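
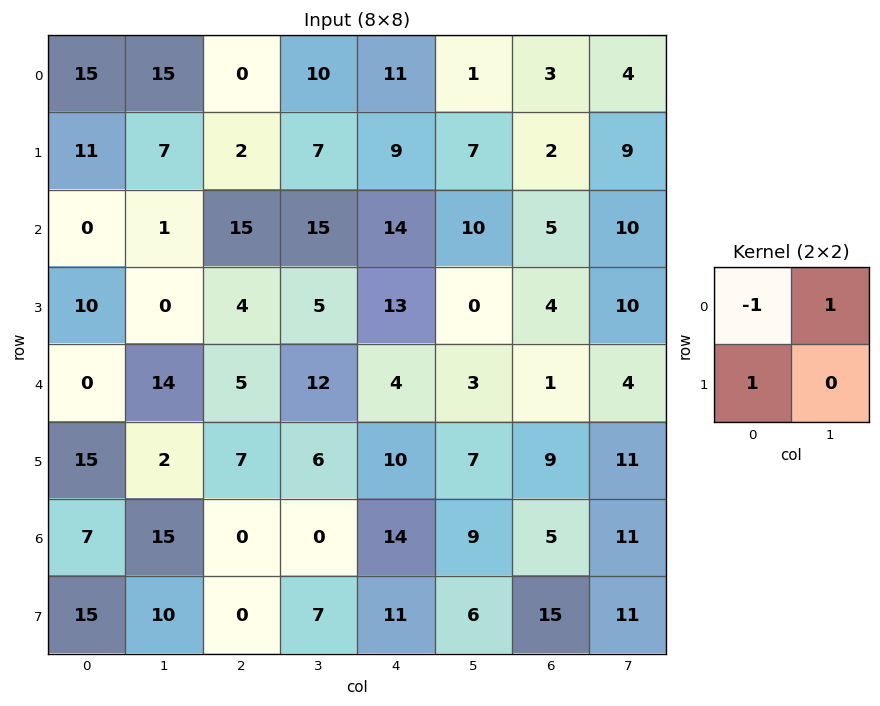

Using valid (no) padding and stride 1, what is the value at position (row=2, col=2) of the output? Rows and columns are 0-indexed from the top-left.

4

The receptive field on the input at this output position is [15 15 / 4 5]. Elementwise product with the kernel and sum: 15·-1 + 15·1 + 4·1.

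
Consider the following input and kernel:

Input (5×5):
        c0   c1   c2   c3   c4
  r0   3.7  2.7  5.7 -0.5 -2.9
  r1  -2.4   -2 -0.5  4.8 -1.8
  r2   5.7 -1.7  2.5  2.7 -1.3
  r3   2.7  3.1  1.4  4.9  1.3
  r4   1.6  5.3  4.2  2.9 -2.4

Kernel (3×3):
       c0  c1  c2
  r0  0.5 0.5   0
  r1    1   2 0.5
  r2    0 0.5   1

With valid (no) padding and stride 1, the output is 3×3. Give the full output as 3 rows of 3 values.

Output[0,0]: The receptive field on the input at this output position is [3.7 2.7 5.7 / -2.4 -2 -0.5 / 5.7 -1.7 2.5]. Elementwise product with the kernel and sum: 3.7·0.5 + 2.7·0.5 + -2.4·1 + -2·2 + -0.5·0.5 + -1.7·0.5 + 2.5·1.
Output[0,1]: The receptive field on the input at this output position is [2.7 5.7 -0.5 / -2 -0.5 4.8 / -1.7 2.5 2.7]. Elementwise product with the kernel and sum: 2.7·0.5 + 5.7·0.5 + -2·1 + -0.5·2 + 4.8·0.5 + 2.5·0.5 + 2.7·1.

-1.8 7.55 10.85
4.3 9 13.15
18.45 13.75 13.5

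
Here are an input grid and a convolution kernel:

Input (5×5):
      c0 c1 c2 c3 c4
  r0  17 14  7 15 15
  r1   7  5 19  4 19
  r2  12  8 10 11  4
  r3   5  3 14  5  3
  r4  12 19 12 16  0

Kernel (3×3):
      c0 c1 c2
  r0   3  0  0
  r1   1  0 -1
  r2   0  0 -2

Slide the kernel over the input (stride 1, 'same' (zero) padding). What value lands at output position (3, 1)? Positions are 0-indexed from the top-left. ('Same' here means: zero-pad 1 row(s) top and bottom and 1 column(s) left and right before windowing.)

The receptive field on the zero-padded input at this output position is [12 8 10 / 5 3 14 / 12 19 12]. Elementwise product with the kernel and sum: 12·3 + 5·1 + 14·-1 + 12·-2.

3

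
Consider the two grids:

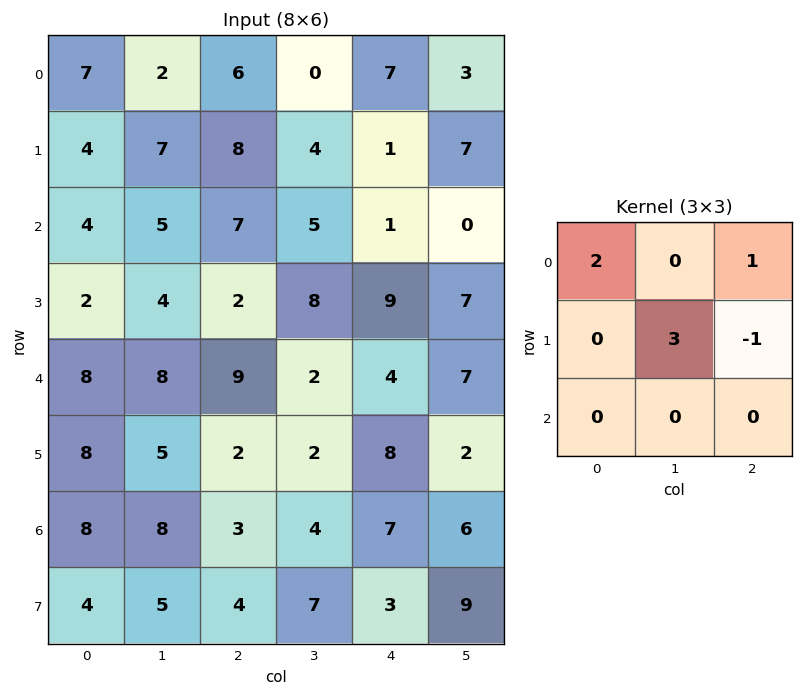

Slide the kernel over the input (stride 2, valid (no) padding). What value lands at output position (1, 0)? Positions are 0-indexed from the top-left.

25

The receptive field on the input at this output position is [4 5 7 / 2 4 2 / 8 8 9]. Elementwise product with the kernel and sum: 4·2 + 7·1 + 4·3 + 2·-1.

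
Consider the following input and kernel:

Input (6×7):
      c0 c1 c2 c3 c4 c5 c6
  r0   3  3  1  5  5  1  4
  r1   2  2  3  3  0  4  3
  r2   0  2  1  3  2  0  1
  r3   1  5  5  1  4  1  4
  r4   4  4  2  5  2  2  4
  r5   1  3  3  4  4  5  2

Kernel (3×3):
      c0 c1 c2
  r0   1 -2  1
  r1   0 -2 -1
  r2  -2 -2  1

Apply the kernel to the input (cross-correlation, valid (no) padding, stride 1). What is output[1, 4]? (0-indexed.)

-12

The receptive field on the input at this output position is [0 4 3 / 2 0 1 / 4 1 4]. Elementwise product with the kernel and sum: 0·1 + 4·-2 + 3·1 + 0·-2 + 1·-1 + 4·-2 + 1·-2 + 4·1.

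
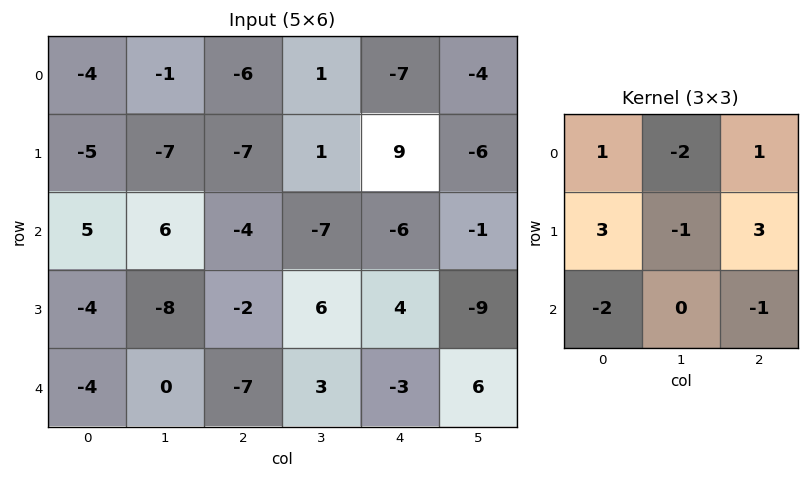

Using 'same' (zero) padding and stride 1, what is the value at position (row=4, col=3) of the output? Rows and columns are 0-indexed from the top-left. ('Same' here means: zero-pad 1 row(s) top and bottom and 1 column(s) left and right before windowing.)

-43

The receptive field on the zero-padded input at this output position is [-2 6 4 / -7 3 -3 / 0 0 0]. Elementwise product with the kernel and sum: -2·1 + 6·-2 + 4·1 + -7·3 + 3·-1 + -3·3 + 0·-2 + 0·-1.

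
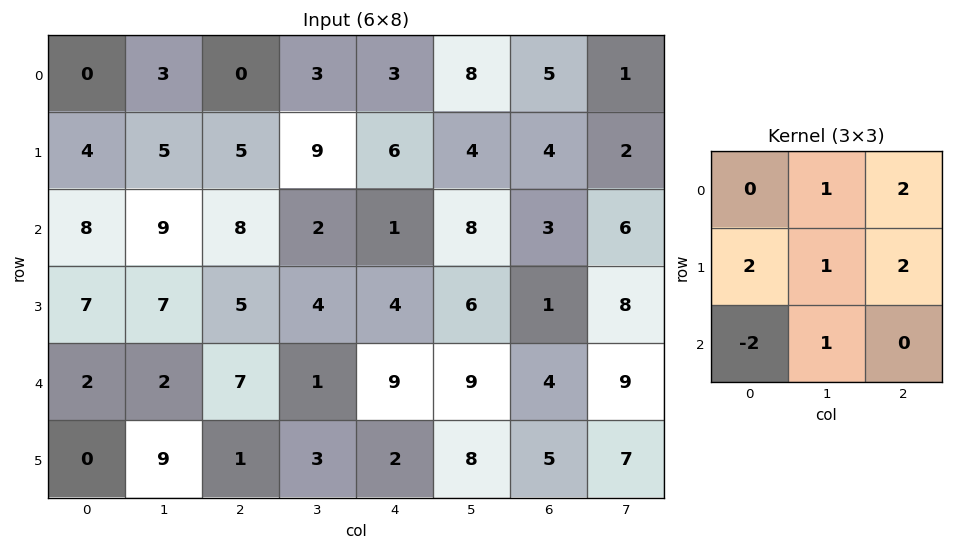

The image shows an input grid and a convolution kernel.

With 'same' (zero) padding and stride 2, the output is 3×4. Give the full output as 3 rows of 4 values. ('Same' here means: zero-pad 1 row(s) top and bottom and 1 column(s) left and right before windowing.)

10 7 13 19
47 44 31 28
27 9 41 46

Output[0,0]: The receptive field on the zero-padded input at this output position is [0 0 0 / 0 0 3 / 0 4 5]. Elementwise product with the kernel and sum: 0·1 + 0·2 + 0·2 + 0·1 + 3·2 + 0·-2 + 4·1.
Output[0,1]: The receptive field on the zero-padded input at this output position is [0 0 0 / 3 0 3 / 5 5 9]. Elementwise product with the kernel and sum: 0·1 + 0·2 + 3·2 + 0·1 + 3·2 + 5·-2 + 5·1.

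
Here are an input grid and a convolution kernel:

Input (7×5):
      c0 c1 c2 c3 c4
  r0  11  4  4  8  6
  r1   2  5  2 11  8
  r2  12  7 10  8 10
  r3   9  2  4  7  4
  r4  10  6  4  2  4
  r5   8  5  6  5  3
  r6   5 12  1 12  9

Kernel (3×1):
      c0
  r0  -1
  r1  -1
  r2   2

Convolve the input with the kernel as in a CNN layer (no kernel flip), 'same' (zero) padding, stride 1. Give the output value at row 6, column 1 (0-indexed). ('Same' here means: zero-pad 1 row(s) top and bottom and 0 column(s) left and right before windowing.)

-17

The receptive field on the zero-padded input at this output position is [5 / 12 / 0]. Elementwise product with the kernel and sum: 5·-1 + 12·-1 + 0·2.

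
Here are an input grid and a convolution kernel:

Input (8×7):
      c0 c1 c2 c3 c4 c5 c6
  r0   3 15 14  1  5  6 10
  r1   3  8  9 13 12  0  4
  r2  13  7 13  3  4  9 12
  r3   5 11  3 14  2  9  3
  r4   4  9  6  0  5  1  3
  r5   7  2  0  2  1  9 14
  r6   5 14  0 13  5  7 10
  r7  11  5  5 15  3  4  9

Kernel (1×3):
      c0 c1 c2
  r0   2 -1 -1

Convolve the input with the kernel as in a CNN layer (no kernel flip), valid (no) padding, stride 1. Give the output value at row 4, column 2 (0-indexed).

The receptive field on the input at this output position is [6 0 5]. Elementwise product with the kernel and sum: 6·2 + 0·-1 + 5·-1.

7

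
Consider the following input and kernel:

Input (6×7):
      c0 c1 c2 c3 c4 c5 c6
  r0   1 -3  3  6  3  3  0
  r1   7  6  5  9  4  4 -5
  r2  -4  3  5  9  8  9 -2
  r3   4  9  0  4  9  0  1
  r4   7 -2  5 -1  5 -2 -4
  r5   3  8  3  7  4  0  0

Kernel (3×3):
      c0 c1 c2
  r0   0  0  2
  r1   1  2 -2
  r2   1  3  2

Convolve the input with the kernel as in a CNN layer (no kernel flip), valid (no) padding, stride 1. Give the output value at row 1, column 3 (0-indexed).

The receptive field on the input at this output position is [9 4 4 / 9 8 9 / 4 9 0]. Elementwise product with the kernel and sum: 4·2 + 9·1 + 8·2 + 9·-2 + 4·1 + 9·3 + 0·2.

46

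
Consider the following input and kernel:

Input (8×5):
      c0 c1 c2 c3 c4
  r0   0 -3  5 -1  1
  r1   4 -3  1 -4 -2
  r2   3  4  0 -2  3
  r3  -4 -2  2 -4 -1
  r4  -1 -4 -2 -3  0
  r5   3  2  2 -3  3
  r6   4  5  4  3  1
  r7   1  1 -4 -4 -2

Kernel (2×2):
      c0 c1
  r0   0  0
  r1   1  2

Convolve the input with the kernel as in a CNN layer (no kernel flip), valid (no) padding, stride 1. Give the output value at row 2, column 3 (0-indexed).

-6

The receptive field on the input at this output position is [-2 3 / -4 -1]. Elementwise product with the kernel and sum: -4·1 + -1·2.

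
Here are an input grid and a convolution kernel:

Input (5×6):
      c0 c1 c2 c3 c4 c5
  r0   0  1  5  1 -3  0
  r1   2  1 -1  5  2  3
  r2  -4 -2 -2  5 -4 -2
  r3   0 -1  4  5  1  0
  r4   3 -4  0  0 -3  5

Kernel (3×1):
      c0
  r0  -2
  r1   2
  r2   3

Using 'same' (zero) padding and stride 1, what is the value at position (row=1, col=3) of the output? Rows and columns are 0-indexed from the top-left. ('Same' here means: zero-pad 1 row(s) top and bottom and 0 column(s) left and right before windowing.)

23

The receptive field on the zero-padded input at this output position is [1 / 5 / 5]. Elementwise product with the kernel and sum: 1·-2 + 5·2 + 5·3.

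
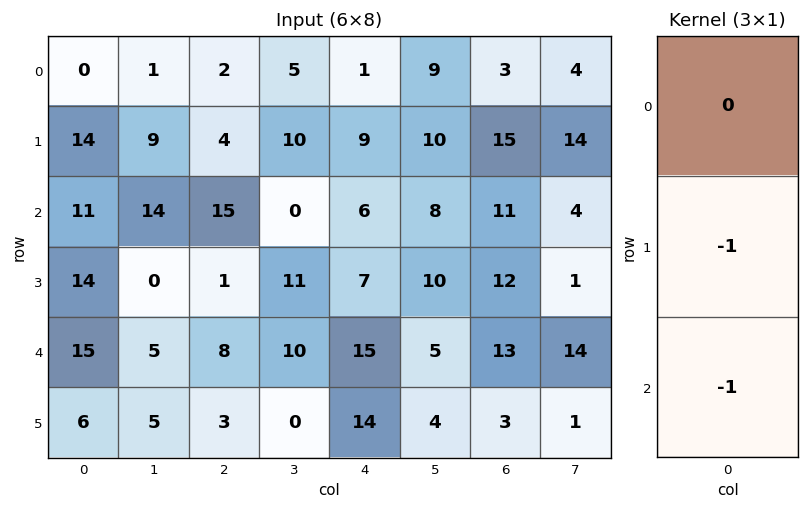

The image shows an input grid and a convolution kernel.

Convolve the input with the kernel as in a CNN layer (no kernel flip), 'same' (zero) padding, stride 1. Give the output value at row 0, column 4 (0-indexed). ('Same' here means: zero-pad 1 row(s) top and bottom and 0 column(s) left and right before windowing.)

The receptive field on the zero-padded input at this output position is [0 / 1 / 9]. Elementwise product with the kernel and sum: 1·-1 + 9·-1.

-10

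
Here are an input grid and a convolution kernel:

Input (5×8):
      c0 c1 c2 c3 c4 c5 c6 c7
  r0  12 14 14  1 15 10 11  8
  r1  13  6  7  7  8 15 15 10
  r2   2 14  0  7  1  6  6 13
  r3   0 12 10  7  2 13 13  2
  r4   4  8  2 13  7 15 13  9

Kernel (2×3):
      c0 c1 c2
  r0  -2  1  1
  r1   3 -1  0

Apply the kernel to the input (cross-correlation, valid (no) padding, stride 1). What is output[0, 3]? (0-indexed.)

36

The receptive field on the input at this output position is [1 15 10 / 7 8 15]. Elementwise product with the kernel and sum: 1·-2 + 15·1 + 10·1 + 7·3 + 8·-1.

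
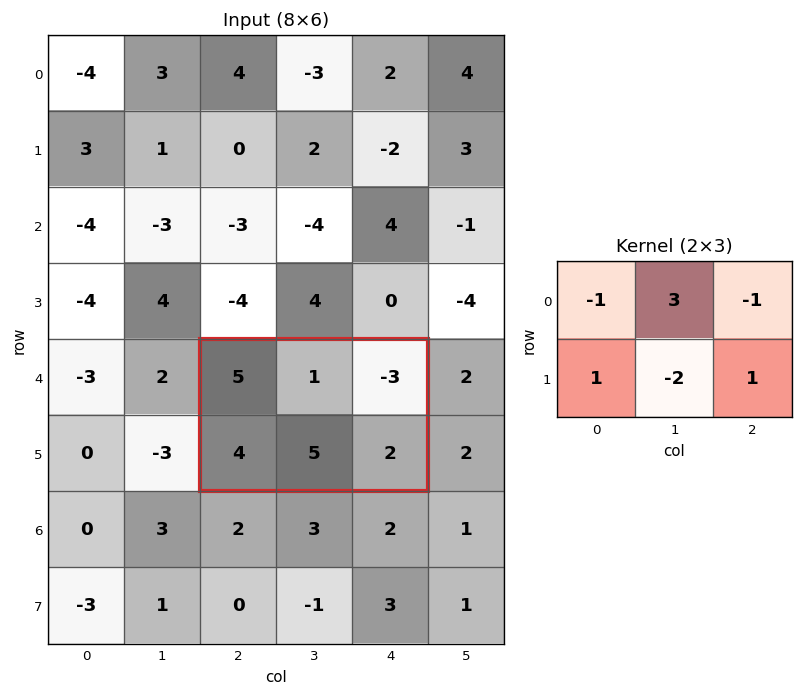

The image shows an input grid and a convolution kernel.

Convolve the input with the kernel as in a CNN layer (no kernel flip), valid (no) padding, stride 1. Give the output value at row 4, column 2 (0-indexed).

-3

The receptive field on the input at this output position is [5 1 -3 / 4 5 2]. Elementwise product with the kernel and sum: 5·-1 + 1·3 + -3·-1 + 4·1 + 5·-2 + 2·1.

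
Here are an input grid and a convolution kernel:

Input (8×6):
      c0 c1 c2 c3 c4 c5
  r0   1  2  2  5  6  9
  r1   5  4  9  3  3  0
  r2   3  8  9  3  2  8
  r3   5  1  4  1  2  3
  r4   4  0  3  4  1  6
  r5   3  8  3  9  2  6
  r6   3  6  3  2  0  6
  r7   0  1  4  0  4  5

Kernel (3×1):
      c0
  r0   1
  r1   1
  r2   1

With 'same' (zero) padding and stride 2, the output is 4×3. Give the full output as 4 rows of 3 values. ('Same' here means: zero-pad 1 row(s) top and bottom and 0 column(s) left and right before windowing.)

Output[0,0]: The receptive field on the zero-padded input at this output position is [0 / 1 / 5]. Elementwise product with the kernel and sum: 0·1 + 1·1 + 5·1.
Output[0,1]: The receptive field on the zero-padded input at this output position is [0 / 2 / 9]. Elementwise product with the kernel and sum: 0·1 + 2·1 + 9·1.

6 11 9
13 22 7
12 10 5
6 10 6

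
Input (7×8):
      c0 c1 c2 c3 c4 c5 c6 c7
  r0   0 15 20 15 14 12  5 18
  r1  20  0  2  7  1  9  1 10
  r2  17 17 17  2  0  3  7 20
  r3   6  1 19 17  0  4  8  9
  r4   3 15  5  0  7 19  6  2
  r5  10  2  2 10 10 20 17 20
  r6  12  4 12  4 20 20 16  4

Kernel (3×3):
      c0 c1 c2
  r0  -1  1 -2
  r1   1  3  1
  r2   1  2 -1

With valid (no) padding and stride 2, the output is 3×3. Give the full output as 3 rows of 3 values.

31 12 16
22 53 48
28 23 131

Output[0,0]: The receptive field on the input at this output position is [0 15 20 / 20 0 2 / 17 17 17]. Elementwise product with the kernel and sum: 0·-1 + 15·1 + 20·-2 + 20·1 + 0·3 + 2·1 + 17·1 + 17·2 + 17·-1.
Output[0,1]: The receptive field on the input at this output position is [20 15 14 / 2 7 1 / 17 2 0]. Elementwise product with the kernel and sum: 20·-1 + 15·1 + 14·-2 + 2·1 + 7·3 + 1·1 + 17·1 + 2·2 + 0·-1.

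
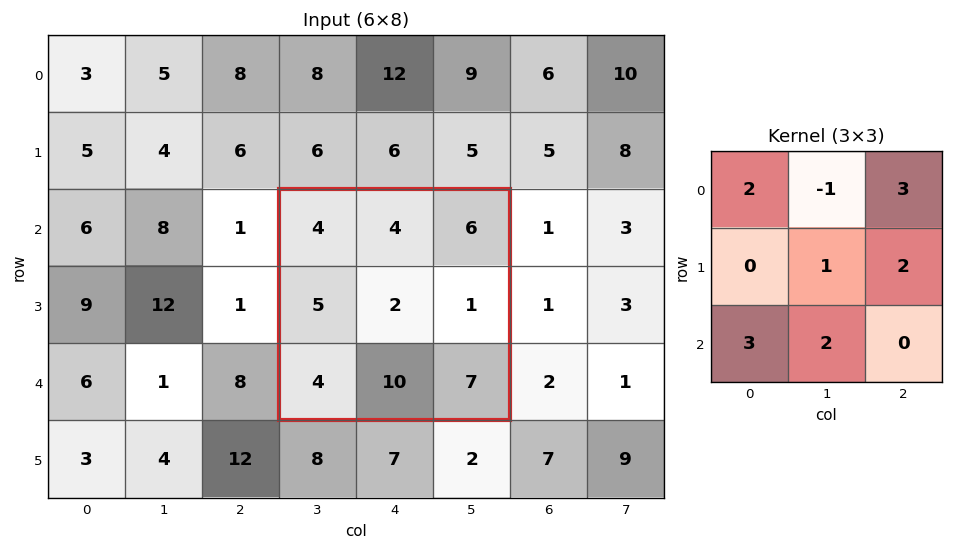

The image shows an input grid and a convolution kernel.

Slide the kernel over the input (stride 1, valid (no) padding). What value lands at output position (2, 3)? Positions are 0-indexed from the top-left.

58

The receptive field on the input at this output position is [4 4 6 / 5 2 1 / 4 10 7]. Elementwise product with the kernel and sum: 4·2 + 4·-1 + 6·3 + 2·1 + 1·2 + 4·3 + 10·2.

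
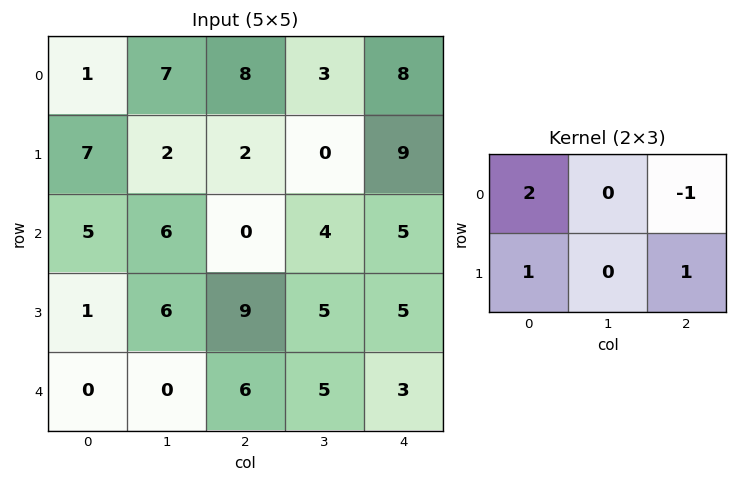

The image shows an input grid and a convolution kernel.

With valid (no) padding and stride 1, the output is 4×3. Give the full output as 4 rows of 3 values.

Output[0,0]: The receptive field on the input at this output position is [1 7 8 / 7 2 2]. Elementwise product with the kernel and sum: 1·2 + 8·-1 + 7·1 + 2·1.

3 13 19
17 14 0
20 19 9
-1 12 22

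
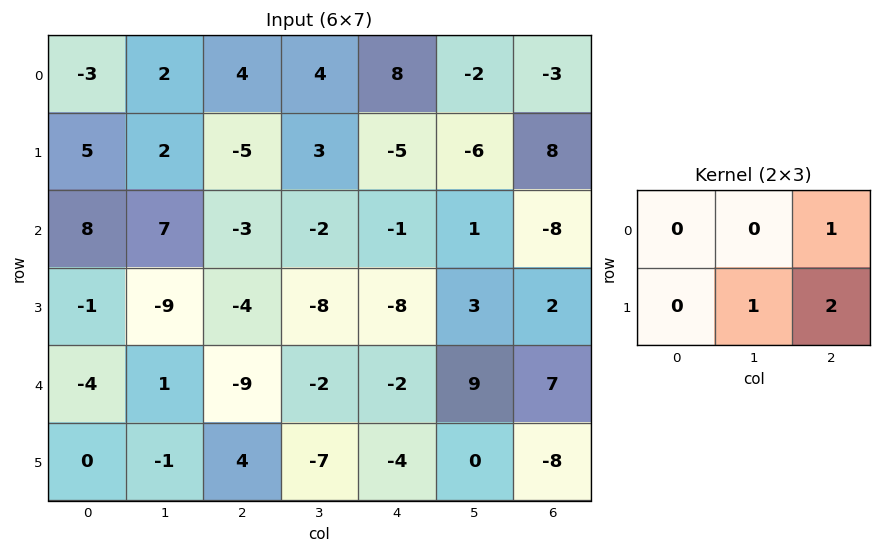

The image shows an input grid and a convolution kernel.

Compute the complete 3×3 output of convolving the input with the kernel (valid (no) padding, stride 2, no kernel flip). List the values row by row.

Output[0,0]: The receptive field on the input at this output position is [-3 2 4 / 5 2 -5]. Elementwise product with the kernel and sum: 4·1 + 2·1 + -5·2.

-4 1 7
-20 -25 -1
-2 -17 -9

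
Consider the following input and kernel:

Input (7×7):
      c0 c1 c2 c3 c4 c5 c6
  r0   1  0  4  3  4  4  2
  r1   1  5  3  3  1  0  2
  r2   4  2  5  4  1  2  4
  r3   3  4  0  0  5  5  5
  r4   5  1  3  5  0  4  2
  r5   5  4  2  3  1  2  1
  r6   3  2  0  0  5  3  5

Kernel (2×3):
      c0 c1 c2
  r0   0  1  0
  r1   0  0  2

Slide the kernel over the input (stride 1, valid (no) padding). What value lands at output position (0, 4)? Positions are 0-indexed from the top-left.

8

The receptive field on the input at this output position is [4 4 2 / 1 0 2]. Elementwise product with the kernel and sum: 4·1 + 2·2.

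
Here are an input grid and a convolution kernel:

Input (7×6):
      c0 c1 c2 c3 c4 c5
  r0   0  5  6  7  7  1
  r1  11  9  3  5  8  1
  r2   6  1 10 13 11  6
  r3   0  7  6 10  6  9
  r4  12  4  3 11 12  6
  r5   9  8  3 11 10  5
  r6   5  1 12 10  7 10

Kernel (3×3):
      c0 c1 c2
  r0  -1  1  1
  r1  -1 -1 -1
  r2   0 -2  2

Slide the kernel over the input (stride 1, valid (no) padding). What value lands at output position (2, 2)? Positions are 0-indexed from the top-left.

The receptive field on the input at this output position is [10 13 11 / 6 10 6 / 3 11 12]. Elementwise product with the kernel and sum: 10·-1 + 13·1 + 11·1 + 6·-1 + 10·-1 + 6·-1 + 11·-2 + 12·2.

-6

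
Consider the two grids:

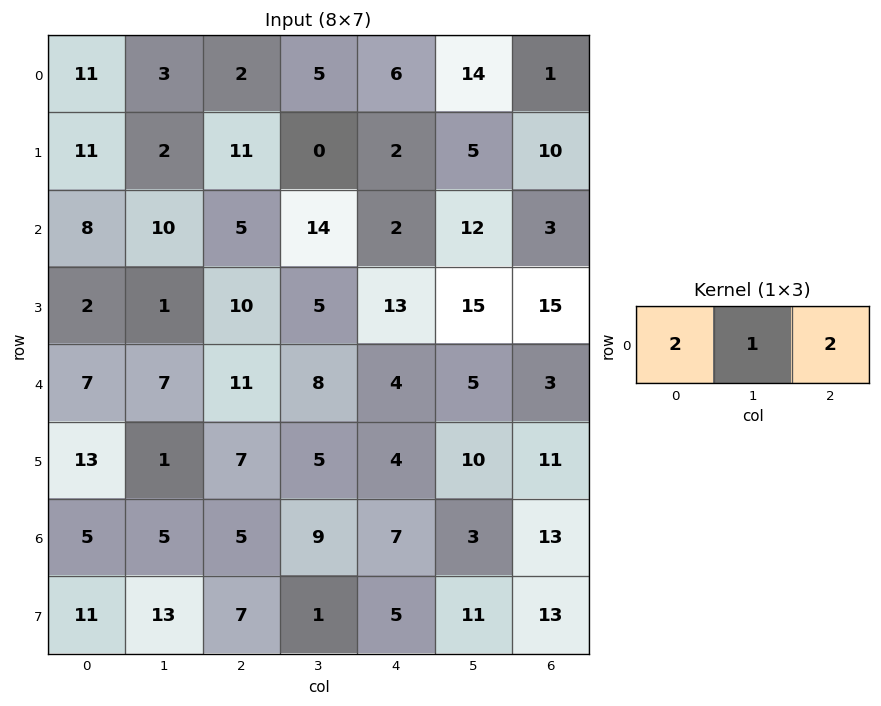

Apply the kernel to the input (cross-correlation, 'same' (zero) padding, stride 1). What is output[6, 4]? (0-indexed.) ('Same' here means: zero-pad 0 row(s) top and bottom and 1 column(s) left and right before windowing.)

31

The receptive field on the zero-padded input at this output position is [9 7 3]. Elementwise product with the kernel and sum: 9·2 + 7·1 + 3·2.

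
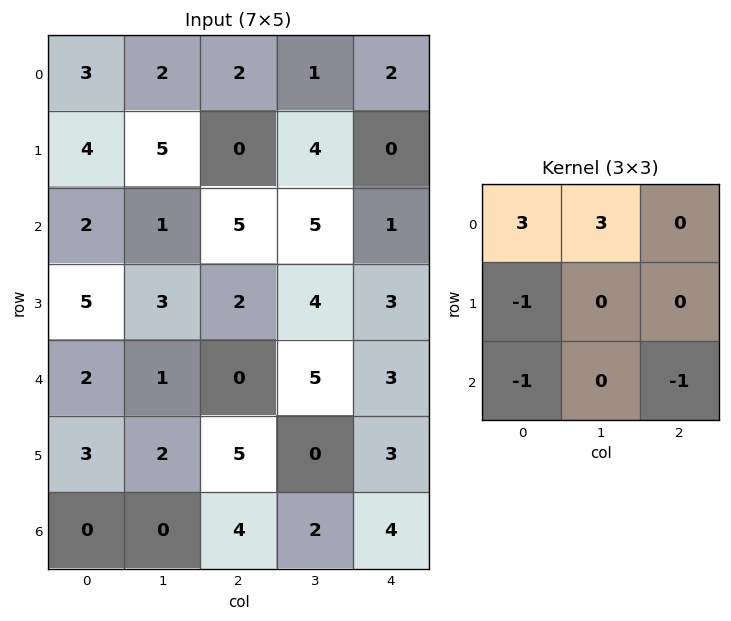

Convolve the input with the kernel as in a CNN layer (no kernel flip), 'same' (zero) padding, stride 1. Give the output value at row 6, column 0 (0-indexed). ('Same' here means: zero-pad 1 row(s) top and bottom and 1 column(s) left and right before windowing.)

9

The receptive field on the zero-padded input at this output position is [0 3 2 / 0 0 0 / 0 0 0]. Elementwise product with the kernel and sum: 0·3 + 3·3 + 0·-1 + 0·-1 + 0·-1.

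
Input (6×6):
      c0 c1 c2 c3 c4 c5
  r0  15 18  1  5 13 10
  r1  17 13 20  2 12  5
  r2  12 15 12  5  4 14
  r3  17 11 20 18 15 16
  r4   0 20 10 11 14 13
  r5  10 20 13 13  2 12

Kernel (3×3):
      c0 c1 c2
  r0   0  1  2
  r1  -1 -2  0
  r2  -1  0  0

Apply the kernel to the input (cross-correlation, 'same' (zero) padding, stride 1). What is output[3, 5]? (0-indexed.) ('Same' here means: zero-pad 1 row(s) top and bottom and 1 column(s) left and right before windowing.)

-47

The receptive field on the zero-padded input at this output position is [4 14 0 / 15 16 0 / 14 13 0]. Elementwise product with the kernel and sum: 14·1 + 0·2 + 15·-1 + 16·-2 + 14·-1.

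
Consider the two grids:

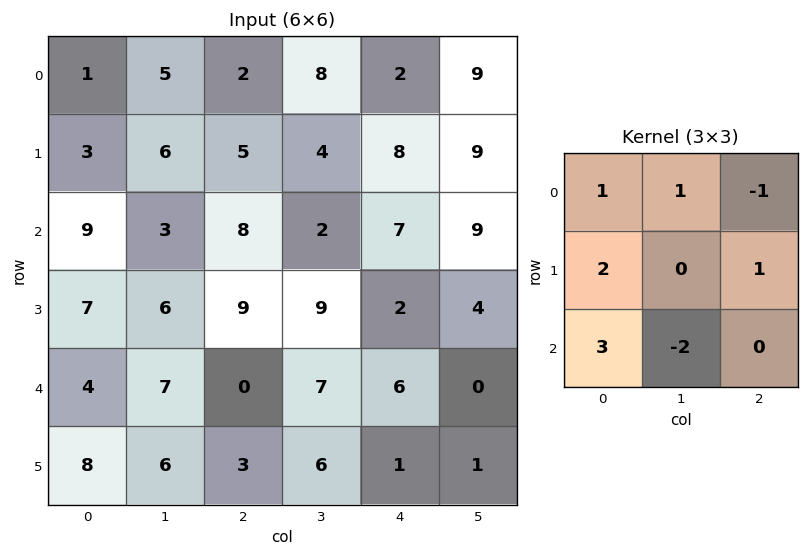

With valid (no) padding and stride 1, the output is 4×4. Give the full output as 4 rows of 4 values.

Output[0,0]: The receptive field on the input at this output position is [1 5 2 / 3 6 5 / 9 3 8]. Elementwise product with the kernel and sum: 1·1 + 5·1 + 2·-1 + 3·2 + 5·1 + 9·3 + 3·-2.
Output[0,1]: The receptive field on the input at this output position is [5 2 8 / 6 5 4 / 3 8 2]. Elementwise product with the kernel and sum: 5·1 + 2·1 + 8·-1 + 6·2 + 4·1 + 3·3 + 8·-2.

36 8 46 10
39 15 33 39
25 51 9 31
24 39 19 37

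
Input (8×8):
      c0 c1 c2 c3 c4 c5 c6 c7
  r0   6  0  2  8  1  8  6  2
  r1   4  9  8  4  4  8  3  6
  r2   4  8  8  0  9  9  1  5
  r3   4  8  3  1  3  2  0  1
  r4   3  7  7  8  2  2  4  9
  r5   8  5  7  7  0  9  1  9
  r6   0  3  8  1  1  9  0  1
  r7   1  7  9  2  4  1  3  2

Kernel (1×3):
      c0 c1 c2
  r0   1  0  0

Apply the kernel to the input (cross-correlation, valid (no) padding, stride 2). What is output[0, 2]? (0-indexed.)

1

The receptive field on the input at this output position is [1 8 6]. Elementwise product with the kernel and sum: 1·1.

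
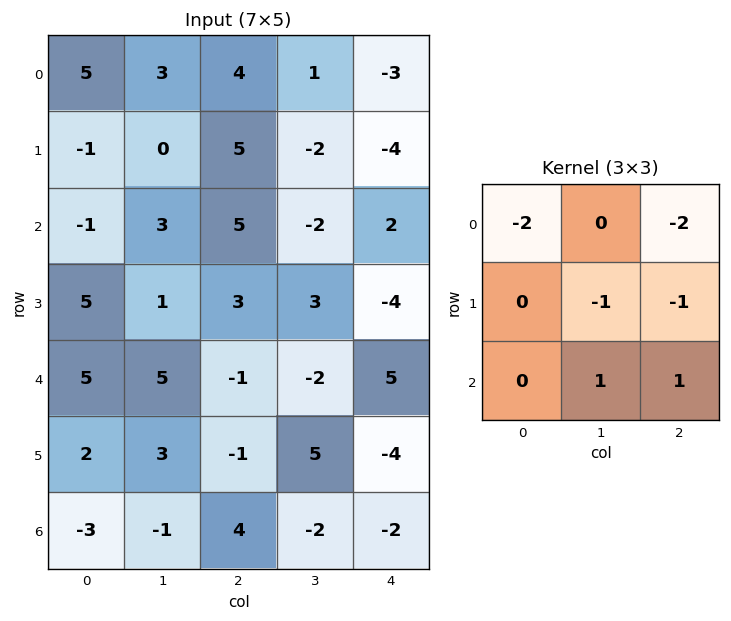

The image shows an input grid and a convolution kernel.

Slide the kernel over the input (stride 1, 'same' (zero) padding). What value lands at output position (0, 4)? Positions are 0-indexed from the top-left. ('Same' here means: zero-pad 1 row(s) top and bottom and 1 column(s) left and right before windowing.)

The receptive field on the zero-padded input at this output position is [0 0 0 / 1 -3 0 / -2 -4 0]. Elementwise product with the kernel and sum: 0·-2 + 0·-2 + -3·-1 + 0·-1 + -4·1 + 0·1.

-1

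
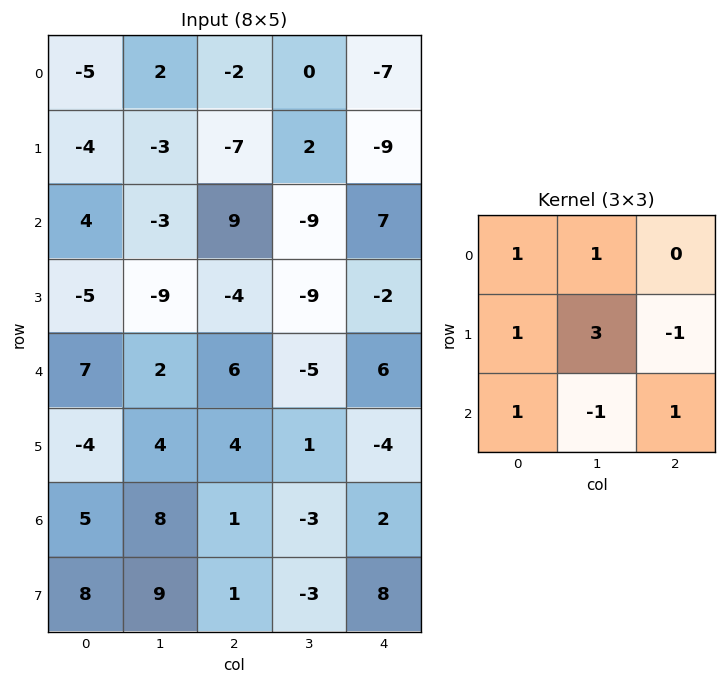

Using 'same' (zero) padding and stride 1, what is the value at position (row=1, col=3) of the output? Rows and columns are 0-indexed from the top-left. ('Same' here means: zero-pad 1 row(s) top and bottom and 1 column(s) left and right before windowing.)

31

The receptive field on the zero-padded input at this output position is [-2 0 -7 / -7 2 -9 / 9 -9 7]. Elementwise product with the kernel and sum: -2·1 + 0·1 + -7·1 + 2·3 + -9·-1 + 9·1 + -9·-1 + 7·1.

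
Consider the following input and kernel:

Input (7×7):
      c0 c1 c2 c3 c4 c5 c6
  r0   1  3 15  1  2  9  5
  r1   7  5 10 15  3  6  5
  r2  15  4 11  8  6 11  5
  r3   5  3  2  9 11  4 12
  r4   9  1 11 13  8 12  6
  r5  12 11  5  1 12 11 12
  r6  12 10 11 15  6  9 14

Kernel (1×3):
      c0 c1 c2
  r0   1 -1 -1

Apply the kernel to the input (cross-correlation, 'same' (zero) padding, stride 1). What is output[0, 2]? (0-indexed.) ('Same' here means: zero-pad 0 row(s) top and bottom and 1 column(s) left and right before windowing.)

The receptive field on the zero-padded input at this output position is [3 15 1]. Elementwise product with the kernel and sum: 3·1 + 15·-1 + 1·-1.

-13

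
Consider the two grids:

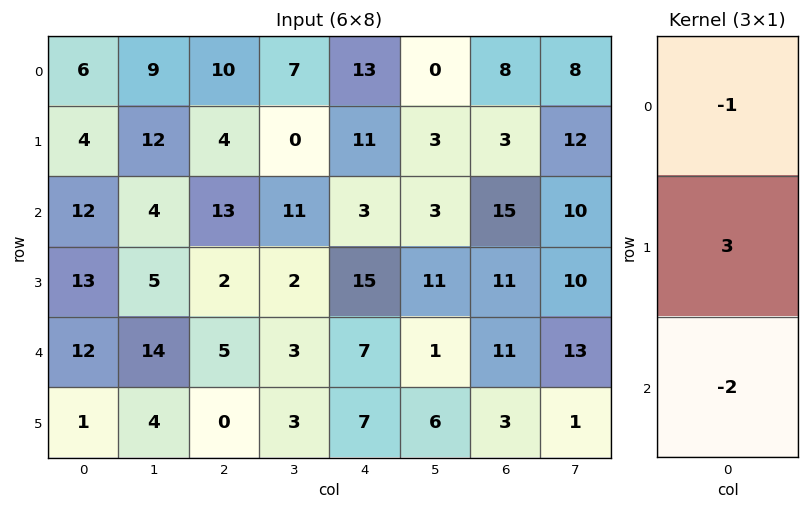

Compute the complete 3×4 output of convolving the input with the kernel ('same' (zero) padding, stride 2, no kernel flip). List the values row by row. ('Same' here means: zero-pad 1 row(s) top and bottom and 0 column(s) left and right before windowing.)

Output[0,0]: The receptive field on the zero-padded input at this output position is [0 / 6 / 4]. Elementwise product with the kernel and sum: 0·-1 + 6·3 + 4·-2.
Output[0,1]: The receptive field on the zero-padded input at this output position is [0 / 10 / 4]. Elementwise product with the kernel and sum: 0·-1 + 10·3 + 4·-2.

10 22 17 18
6 31 -32 20
21 13 -8 16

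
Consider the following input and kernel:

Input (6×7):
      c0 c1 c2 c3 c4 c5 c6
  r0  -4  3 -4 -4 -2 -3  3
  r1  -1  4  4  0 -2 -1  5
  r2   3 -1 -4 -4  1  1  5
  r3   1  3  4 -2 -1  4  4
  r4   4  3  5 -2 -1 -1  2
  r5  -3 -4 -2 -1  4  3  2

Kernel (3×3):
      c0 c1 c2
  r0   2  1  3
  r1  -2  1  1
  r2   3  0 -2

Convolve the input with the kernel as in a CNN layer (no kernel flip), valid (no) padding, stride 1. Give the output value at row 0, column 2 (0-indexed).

The receptive field on the input at this output position is [-4 -4 -2 / 4 0 -2 / -4 -4 1]. Elementwise product with the kernel and sum: -4·2 + -4·1 + -2·3 + 4·-2 + 0·1 + -2·1 + -4·3 + 1·-2.

-42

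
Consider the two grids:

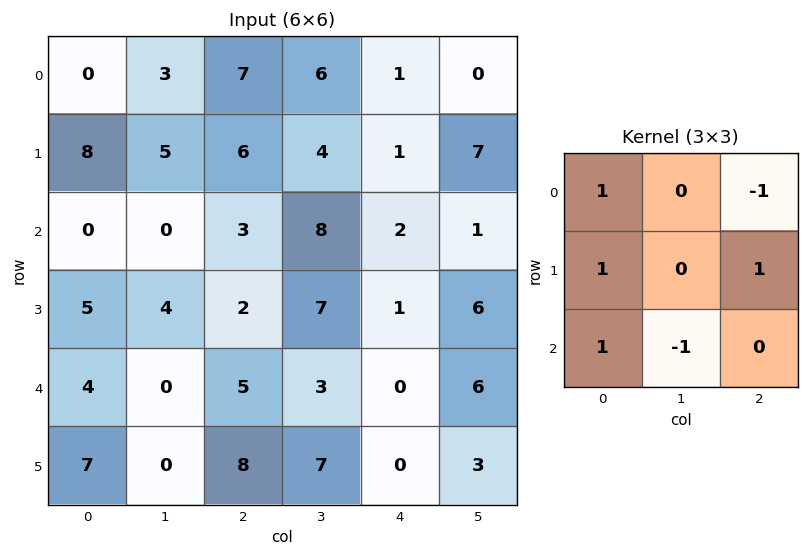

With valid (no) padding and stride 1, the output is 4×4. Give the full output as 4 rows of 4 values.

Output[0,0]: The receptive field on the input at this output position is [0 3 7 / 8 5 6 / 0 0 3]. Elementwise product with the kernel and sum: 0·1 + 7·-1 + 8·1 + 6·1 + 0·1 + 0·-1.
Output[0,1]: The receptive field on the input at this output position is [3 7 6 / 5 6 4 / 0 3 8]. Elementwise product with the kernel and sum: 3·1 + 6·-1 + 5·1 + 4·1 + 0·1 + 3·-1.

7 3 8 23
6 11 5 12
8 -2 6 23
19 -8 7 17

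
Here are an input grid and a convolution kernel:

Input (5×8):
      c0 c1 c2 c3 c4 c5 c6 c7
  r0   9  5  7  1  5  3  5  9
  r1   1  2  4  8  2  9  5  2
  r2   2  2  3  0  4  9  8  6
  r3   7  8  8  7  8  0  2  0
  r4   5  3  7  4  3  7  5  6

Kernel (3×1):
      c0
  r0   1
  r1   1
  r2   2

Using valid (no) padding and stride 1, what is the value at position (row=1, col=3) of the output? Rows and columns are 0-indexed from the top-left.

22

The receptive field on the input at this output position is [8 / 0 / 7]. Elementwise product with the kernel and sum: 8·1 + 0·1 + 7·2.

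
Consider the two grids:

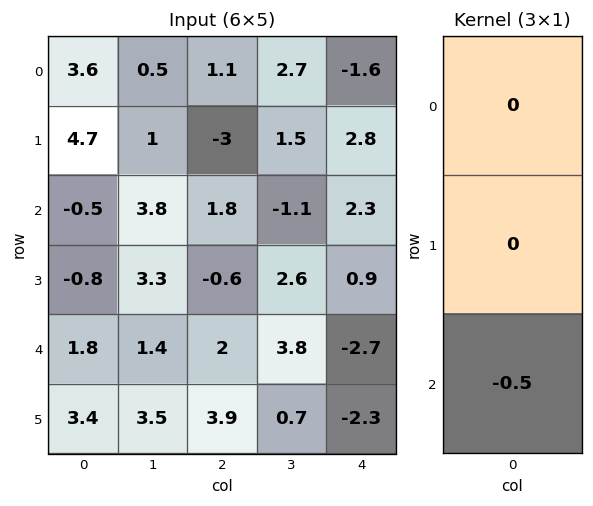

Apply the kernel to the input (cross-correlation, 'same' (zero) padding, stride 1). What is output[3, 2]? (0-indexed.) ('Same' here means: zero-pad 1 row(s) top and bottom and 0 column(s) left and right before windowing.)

The receptive field on the zero-padded input at this output position is [1.8 / -0.6 / 2]. Elementwise product with the kernel and sum: 2·-0.5.

-1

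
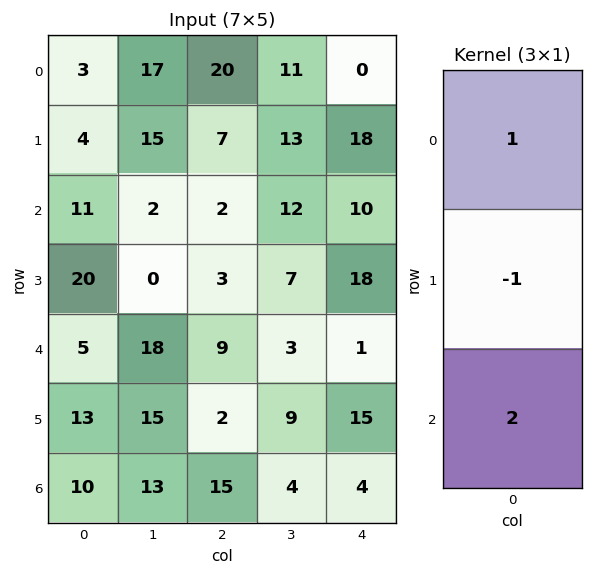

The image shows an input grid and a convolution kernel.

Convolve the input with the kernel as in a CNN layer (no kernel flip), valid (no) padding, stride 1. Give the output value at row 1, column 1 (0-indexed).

The receptive field on the input at this output position is [15 / 2 / 0]. Elementwise product with the kernel and sum: 15·1 + 2·-1 + 0·2.

13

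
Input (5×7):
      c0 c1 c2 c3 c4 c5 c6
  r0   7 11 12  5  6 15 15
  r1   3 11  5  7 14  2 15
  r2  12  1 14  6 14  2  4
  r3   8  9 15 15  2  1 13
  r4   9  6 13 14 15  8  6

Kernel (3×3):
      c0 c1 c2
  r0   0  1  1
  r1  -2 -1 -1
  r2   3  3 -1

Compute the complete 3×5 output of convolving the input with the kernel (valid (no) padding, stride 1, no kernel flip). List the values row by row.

26 22 26 49 29
13 47 61 38 -21
7 15 39 62 51

Output[0,0]: The receptive field on the input at this output position is [7 11 12 / 3 11 5 / 12 1 14]. Elementwise product with the kernel and sum: 11·1 + 12·1 + 3·-2 + 11·-1 + 5·-1 + 12·3 + 1·3 + 14·-1.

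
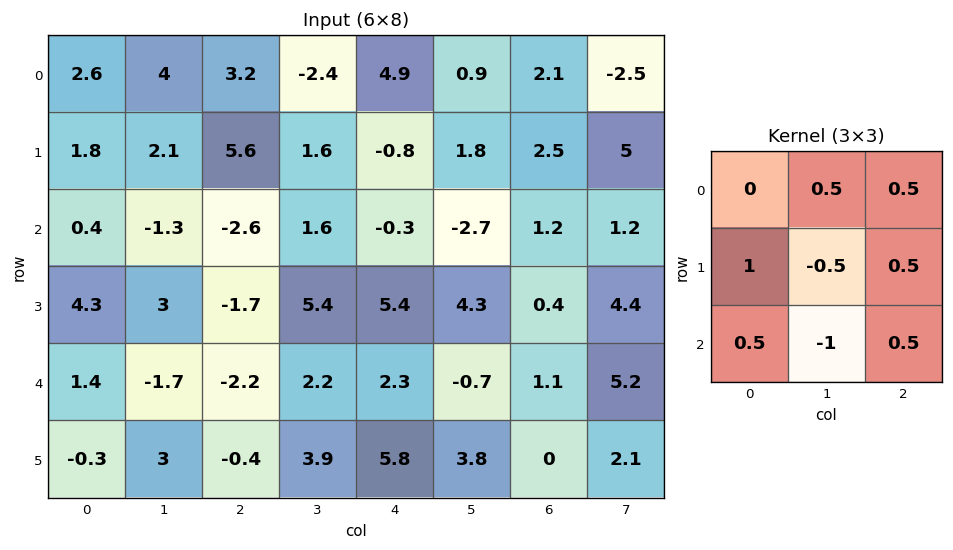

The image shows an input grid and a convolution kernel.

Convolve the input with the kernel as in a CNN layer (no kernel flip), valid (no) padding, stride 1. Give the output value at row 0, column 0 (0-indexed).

7.35

The receptive field on the input at this output position is [2.6 4 3.2 / 1.8 2.1 5.6 / 0.4 -1.3 -2.6]. Elementwise product with the kernel and sum: 4·0.5 + 3.2·0.5 + 1.8·1 + 2.1·-0.5 + 5.6·0.5 + 0.4·0.5 + -1.3·-1 + -2.6·0.5.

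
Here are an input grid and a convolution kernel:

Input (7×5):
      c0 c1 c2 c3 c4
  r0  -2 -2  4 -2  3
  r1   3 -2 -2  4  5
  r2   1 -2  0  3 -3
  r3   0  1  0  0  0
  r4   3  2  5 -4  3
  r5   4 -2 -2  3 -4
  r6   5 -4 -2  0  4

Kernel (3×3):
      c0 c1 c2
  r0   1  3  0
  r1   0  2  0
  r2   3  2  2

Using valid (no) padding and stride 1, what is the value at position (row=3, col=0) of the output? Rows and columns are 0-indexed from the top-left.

11

The receptive field on the input at this output position is [0 1 0 / 3 2 5 / 4 -2 -2]. Elementwise product with the kernel and sum: 0·1 + 1·3 + 2·2 + 4·3 + -2·2 + -2·2.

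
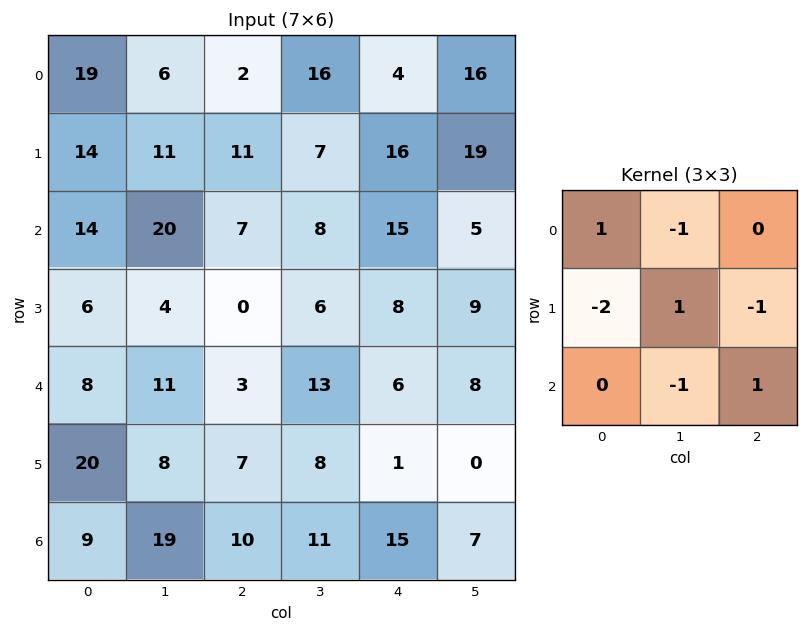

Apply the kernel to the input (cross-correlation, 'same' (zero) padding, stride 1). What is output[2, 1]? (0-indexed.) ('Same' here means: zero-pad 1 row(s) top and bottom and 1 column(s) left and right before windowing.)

The receptive field on the zero-padded input at this output position is [14 11 11 / 14 20 7 / 6 4 0]. Elementwise product with the kernel and sum: 14·1 + 11·-1 + 14·-2 + 20·1 + 7·-1 + 4·-1 + 0·1.

-16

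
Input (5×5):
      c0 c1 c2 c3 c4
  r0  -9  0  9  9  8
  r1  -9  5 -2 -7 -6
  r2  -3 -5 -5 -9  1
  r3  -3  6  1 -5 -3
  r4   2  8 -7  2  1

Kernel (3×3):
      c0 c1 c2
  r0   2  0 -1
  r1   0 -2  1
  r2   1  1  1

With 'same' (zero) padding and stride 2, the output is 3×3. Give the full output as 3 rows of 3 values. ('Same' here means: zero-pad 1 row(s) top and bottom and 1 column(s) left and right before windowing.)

14 -13 -29
-1 20 -24
-2 33 -12

Output[0,0]: The receptive field on the zero-padded input at this output position is [0 0 0 / 0 -9 0 / 0 -9 5]. Elementwise product with the kernel and sum: 0·2 + 0·-1 + -9·-2 + 0·1 + 0·1 + -9·1 + 5·1.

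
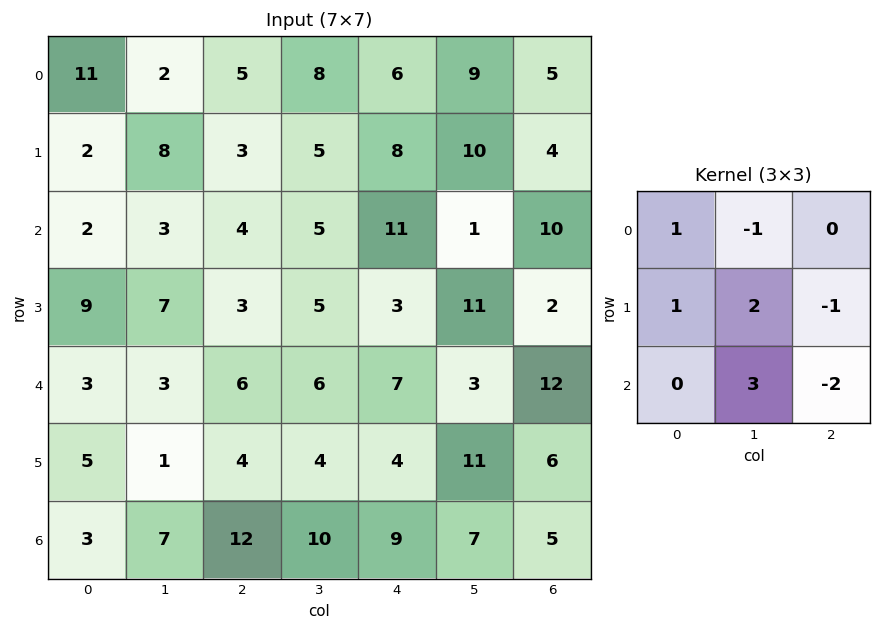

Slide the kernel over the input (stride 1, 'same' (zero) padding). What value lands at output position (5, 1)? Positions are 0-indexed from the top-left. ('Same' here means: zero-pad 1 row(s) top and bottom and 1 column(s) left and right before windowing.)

0

The receptive field on the zero-padded input at this output position is [3 3 6 / 5 1 4 / 3 7 12]. Elementwise product with the kernel and sum: 3·1 + 3·-1 + 5·1 + 1·2 + 4·-1 + 7·3 + 12·-2.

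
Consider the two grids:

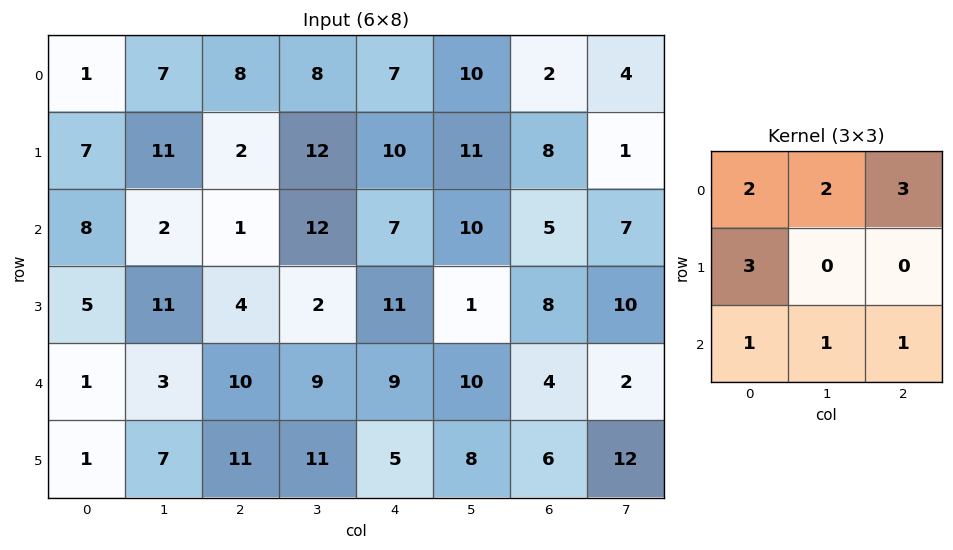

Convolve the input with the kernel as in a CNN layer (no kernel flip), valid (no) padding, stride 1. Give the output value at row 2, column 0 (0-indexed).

52

The receptive field on the input at this output position is [8 2 1 / 5 11 4 / 1 3 10]. Elementwise product with the kernel and sum: 8·2 + 2·2 + 1·3 + 5·3 + 1·1 + 3·1 + 10·1.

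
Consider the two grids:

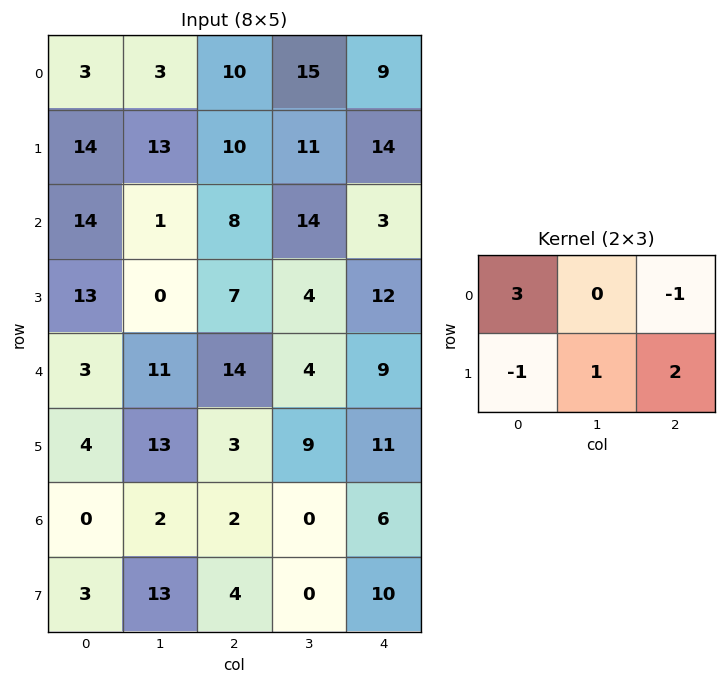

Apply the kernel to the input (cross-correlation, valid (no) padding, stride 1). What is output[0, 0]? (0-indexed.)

18

The receptive field on the input at this output position is [3 3 10 / 14 13 10]. Elementwise product with the kernel and sum: 3·3 + 10·-1 + 14·-1 + 13·1 + 10·2.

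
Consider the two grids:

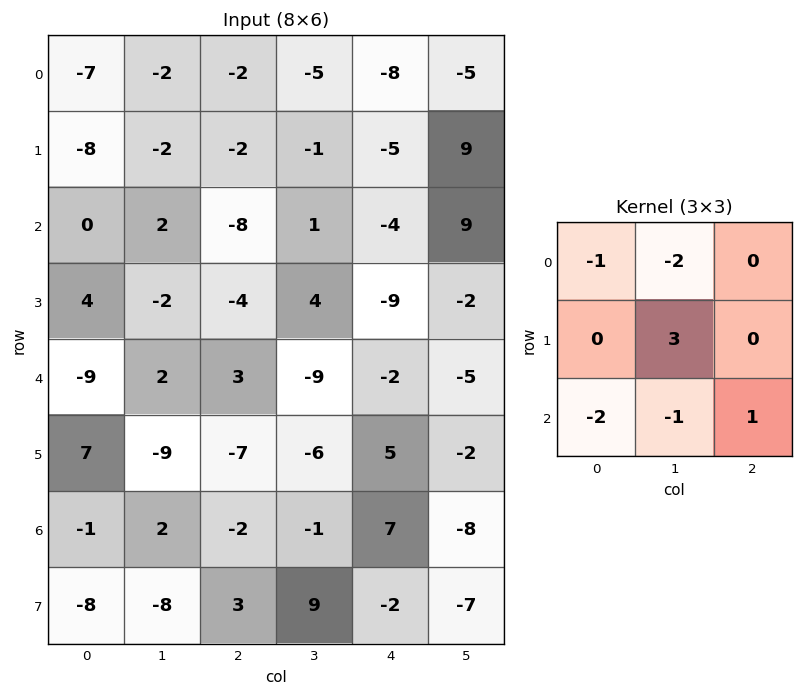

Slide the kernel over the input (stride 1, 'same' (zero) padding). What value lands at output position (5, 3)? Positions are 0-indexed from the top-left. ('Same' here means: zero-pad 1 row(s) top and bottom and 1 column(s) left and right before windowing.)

9

The receptive field on the zero-padded input at this output position is [3 -9 -2 / -7 -6 5 / -2 -1 7]. Elementwise product with the kernel and sum: 3·-1 + -9·-2 + -6·3 + -2·-2 + -1·-1 + 7·1.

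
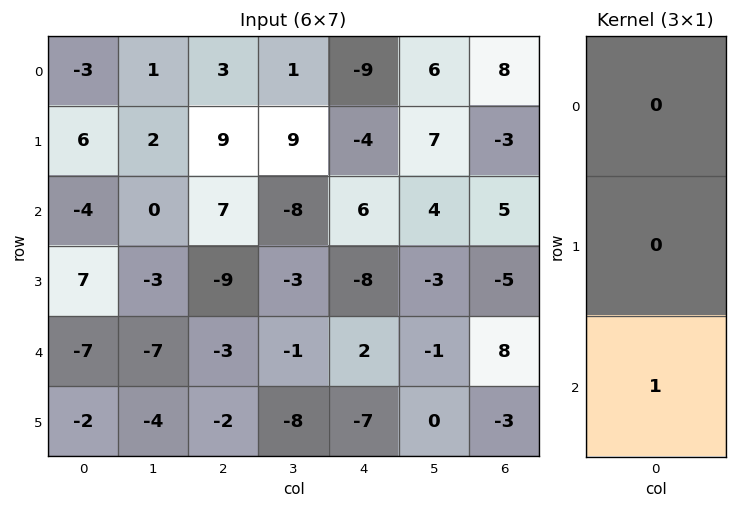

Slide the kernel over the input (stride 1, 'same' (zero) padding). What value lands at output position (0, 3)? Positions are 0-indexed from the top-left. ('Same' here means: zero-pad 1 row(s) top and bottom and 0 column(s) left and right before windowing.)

9

The receptive field on the zero-padded input at this output position is [0 / 1 / 9]. Elementwise product with the kernel and sum: 9·1.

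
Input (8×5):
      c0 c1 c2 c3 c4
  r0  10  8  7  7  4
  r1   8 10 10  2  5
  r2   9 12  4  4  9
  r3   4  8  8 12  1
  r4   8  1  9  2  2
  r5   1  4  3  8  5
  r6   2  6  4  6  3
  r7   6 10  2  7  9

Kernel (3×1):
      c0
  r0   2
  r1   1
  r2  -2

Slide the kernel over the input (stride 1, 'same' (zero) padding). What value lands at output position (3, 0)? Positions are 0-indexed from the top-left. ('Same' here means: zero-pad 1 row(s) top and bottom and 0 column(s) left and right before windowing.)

The receptive field on the zero-padded input at this output position is [9 / 4 / 8]. Elementwise product with the kernel and sum: 9·2 + 4·1 + 8·-2.

6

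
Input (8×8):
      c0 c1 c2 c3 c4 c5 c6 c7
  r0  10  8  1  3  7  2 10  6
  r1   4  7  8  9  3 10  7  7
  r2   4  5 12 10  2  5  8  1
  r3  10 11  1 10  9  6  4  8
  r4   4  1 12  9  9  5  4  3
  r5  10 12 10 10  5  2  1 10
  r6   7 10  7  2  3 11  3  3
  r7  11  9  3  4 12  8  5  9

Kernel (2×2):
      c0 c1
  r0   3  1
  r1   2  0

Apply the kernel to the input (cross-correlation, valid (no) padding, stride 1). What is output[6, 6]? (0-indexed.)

22

The receptive field on the input at this output position is [3 3 / 5 9]. Elementwise product with the kernel and sum: 3·3 + 3·1 + 5·2.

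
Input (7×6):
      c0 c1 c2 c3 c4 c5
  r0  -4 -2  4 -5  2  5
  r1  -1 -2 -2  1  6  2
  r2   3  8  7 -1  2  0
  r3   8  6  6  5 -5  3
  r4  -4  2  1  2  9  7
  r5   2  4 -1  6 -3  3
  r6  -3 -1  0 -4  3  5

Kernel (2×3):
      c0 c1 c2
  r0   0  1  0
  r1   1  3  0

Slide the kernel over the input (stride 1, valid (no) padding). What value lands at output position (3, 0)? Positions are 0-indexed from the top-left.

The receptive field on the input at this output position is [8 6 6 / -4 2 1]. Elementwise product with the kernel and sum: 6·1 + -4·1 + 2·3.

8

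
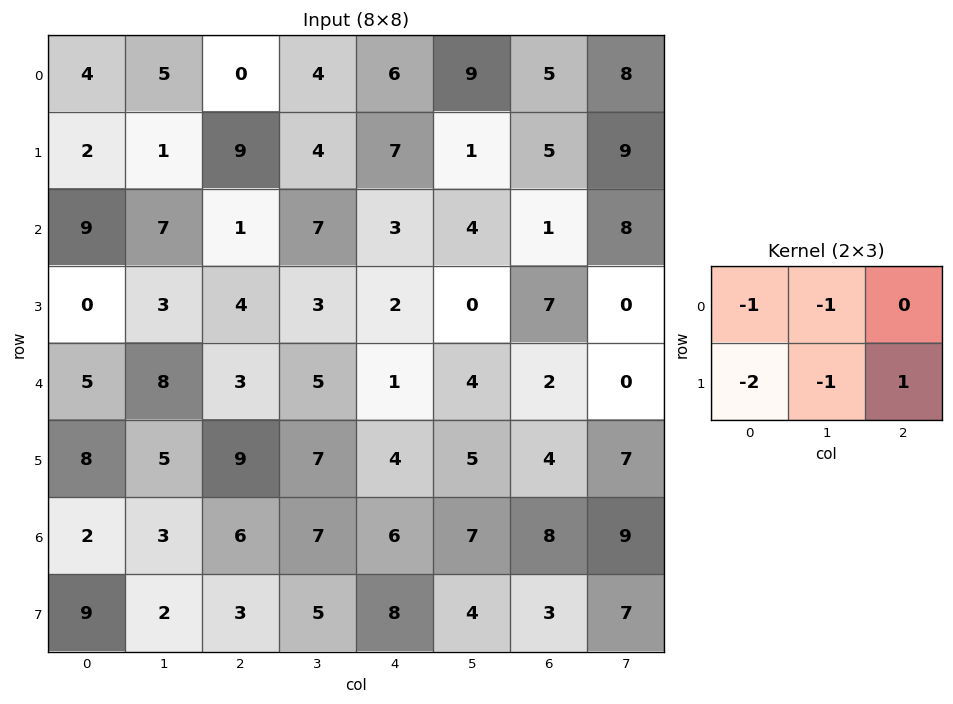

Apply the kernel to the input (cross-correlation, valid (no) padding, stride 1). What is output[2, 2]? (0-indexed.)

-17

The receptive field on the input at this output position is [1 7 3 / 4 3 2]. Elementwise product with the kernel and sum: 1·-1 + 7·-1 + 4·-2 + 3·-1 + 2·1.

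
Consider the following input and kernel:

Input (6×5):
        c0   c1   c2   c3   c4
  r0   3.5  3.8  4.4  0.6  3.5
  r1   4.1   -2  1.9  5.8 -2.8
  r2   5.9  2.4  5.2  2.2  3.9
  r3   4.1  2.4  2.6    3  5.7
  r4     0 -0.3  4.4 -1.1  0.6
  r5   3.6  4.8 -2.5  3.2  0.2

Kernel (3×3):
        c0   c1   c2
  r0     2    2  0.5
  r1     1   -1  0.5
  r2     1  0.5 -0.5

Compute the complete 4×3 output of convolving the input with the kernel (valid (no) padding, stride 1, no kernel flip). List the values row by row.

Output[0,0]: The receptive field on the input at this output position is [3.5 3.8 4.4 / 4.1 -2 1.9 / 5.9 2.4 5.2]. Elementwise product with the kernel and sum: 3.5·2 + 3.8·2 + 4.4·0.5 + 4.1·1 + -2·-1 + 1.9·0.5 + 5.9·1 + 2.4·0.5 + 5.2·-0.5.

28.35 19.6 10.8
15.25 3.2 20.2
19.85 20.05 22.75
24.05 8.2 18.85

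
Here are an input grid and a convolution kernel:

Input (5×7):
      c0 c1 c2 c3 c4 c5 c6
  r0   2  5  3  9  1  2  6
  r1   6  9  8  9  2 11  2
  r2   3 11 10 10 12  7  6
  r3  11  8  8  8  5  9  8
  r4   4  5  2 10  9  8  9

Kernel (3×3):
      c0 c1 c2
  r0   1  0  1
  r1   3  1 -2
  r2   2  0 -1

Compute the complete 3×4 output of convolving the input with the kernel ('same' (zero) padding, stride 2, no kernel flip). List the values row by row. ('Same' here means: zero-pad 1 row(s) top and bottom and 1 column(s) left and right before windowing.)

Output[0,0]: The receptive field on the zero-padded input at this output position is [0 0 0 / 0 2 5 / 0 6 9]. Elementwise product with the kernel and sum: 0·1 + 0·1 + 0·3 + 2·1 + 5·-2 + 0·2 + 9·-1.

-17 9 31 34
-18 49 55 56
2 13 40 42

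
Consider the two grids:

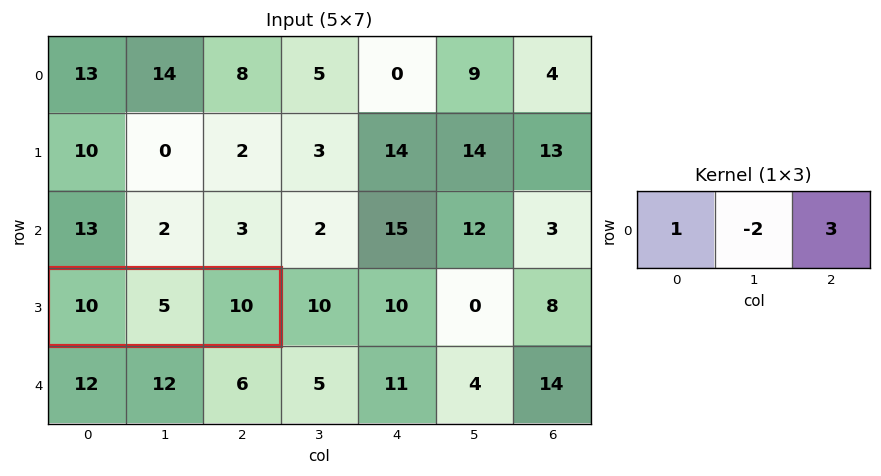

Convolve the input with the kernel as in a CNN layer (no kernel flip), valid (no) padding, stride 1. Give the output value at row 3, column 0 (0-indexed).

The receptive field on the input at this output position is [10 5 10]. Elementwise product with the kernel and sum: 10·1 + 5·-2 + 10·3.

30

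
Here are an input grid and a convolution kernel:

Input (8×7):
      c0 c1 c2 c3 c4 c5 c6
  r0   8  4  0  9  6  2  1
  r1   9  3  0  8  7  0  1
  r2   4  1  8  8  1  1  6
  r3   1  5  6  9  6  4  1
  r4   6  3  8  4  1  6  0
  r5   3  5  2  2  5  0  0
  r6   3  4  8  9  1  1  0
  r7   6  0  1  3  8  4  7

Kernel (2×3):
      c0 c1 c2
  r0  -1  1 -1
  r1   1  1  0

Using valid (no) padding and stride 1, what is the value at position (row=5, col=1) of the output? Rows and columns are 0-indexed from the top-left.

7

The receptive field on the input at this output position is [5 2 2 / 4 8 9]. Elementwise product with the kernel and sum: 5·-1 + 2·1 + 2·-1 + 4·1 + 8·1.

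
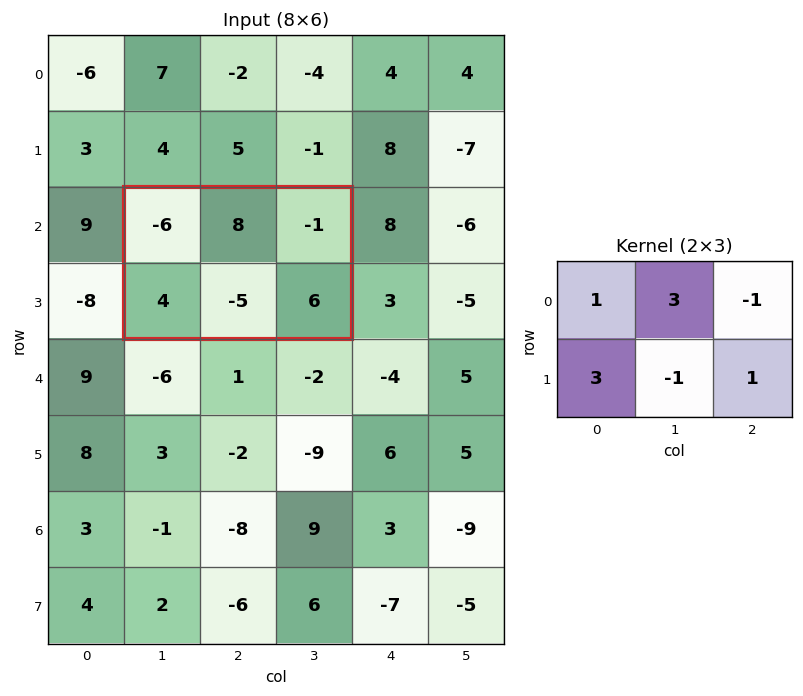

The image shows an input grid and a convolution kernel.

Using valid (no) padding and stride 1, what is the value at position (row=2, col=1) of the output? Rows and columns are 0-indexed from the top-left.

42

The receptive field on the input at this output position is [-6 8 -1 / 4 -5 6]. Elementwise product with the kernel and sum: -6·1 + 8·3 + -1·-1 + 4·3 + -5·-1 + 6·1.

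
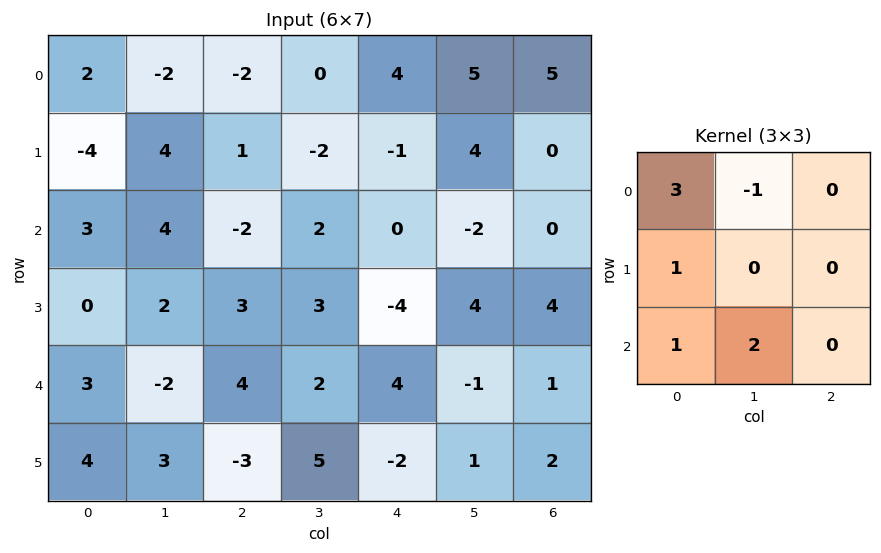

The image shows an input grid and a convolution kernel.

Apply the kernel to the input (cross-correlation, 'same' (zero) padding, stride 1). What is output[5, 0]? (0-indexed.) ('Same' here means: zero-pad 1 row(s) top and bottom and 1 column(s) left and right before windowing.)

-3

The receptive field on the zero-padded input at this output position is [0 3 -2 / 0 4 3 / 0 0 0]. Elementwise product with the kernel and sum: 0·3 + 3·-1 + 0·1 + 0·1 + 0·2.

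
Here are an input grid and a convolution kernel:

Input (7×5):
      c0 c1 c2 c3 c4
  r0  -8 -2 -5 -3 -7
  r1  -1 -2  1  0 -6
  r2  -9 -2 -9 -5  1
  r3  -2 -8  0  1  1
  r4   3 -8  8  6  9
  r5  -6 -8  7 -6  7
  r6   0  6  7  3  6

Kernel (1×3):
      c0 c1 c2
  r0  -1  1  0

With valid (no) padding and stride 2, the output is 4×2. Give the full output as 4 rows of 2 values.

Output[0,0]: The receptive field on the input at this output position is [-8 -2 -5]. Elementwise product with the kernel and sum: -8·-1 + -2·1.
Output[0,1]: The receptive field on the input at this output position is [-5 -3 -7]. Elementwise product with the kernel and sum: -5·-1 + -3·1.

6 2
7 4
-11 -2
6 -4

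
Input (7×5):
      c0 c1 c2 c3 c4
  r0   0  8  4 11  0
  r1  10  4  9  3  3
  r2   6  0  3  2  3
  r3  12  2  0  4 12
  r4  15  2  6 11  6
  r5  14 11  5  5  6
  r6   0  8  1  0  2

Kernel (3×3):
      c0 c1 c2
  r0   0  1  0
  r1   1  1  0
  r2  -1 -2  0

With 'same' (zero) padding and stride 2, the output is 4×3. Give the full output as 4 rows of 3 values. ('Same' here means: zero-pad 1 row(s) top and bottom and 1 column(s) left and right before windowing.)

-20 -10 2
-8 10 -20
-1 -13 12
14 14 8

Output[0,0]: The receptive field on the zero-padded input at this output position is [0 0 0 / 0 0 8 / 0 10 4]. Elementwise product with the kernel and sum: 0·1 + 0·1 + 0·1 + 0·-1 + 10·-2.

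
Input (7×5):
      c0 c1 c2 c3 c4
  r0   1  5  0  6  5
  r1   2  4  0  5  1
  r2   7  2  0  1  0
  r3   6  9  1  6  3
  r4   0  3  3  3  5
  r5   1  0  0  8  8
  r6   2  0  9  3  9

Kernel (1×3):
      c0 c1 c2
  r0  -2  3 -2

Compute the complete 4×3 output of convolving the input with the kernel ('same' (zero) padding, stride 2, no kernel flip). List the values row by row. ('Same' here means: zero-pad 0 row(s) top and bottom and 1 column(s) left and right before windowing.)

Output[0,0]: The receptive field on the zero-padded input at this output position is [0 1 5]. Elementwise product with the kernel and sum: 0·-2 + 1·3 + 5·-2.
Output[0,1]: The receptive field on the zero-padded input at this output position is [5 0 6]. Elementwise product with the kernel and sum: 5·-2 + 0·3 + 6·-2.

-7 -22 3
17 -6 -2
-6 -3 9
6 21 21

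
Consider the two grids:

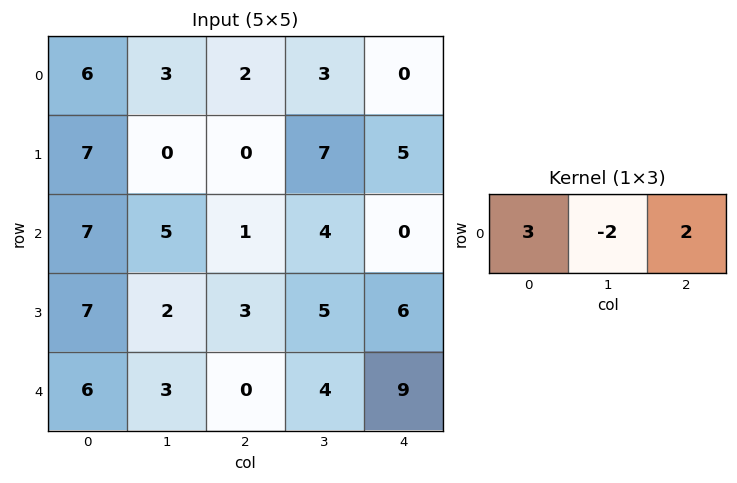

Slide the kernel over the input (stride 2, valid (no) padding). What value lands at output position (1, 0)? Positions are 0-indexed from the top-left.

13

The receptive field on the input at this output position is [7 5 1]. Elementwise product with the kernel and sum: 7·3 + 5·-2 + 1·2.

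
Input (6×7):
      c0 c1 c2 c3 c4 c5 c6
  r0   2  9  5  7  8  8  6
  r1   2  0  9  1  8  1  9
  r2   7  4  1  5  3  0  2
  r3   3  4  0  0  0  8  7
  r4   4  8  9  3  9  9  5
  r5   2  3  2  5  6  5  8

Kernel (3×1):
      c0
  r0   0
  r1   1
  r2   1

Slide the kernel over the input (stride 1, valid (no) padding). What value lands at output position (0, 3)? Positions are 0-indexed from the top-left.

6

The receptive field on the input at this output position is [7 / 1 / 5]. Elementwise product with the kernel and sum: 1·1 + 5·1.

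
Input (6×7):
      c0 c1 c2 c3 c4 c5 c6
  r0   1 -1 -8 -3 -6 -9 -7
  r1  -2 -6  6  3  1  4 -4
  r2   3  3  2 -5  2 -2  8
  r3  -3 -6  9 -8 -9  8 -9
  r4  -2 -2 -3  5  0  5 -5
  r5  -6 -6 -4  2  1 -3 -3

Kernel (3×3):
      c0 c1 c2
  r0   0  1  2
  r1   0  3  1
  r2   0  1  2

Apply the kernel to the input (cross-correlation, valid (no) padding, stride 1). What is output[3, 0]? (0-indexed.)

-11

The receptive field on the input at this output position is [-3 -6 9 / -2 -2 -3 / -6 -6 -4]. Elementwise product with the kernel and sum: -6·1 + 9·2 + -2·3 + -3·1 + -6·1 + -4·2.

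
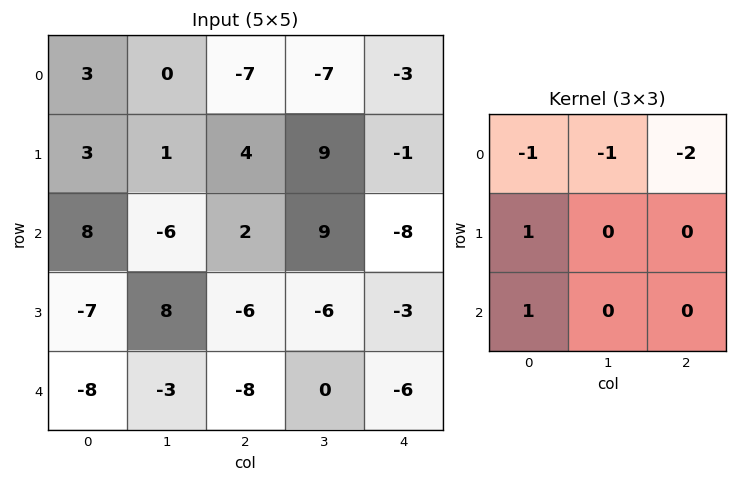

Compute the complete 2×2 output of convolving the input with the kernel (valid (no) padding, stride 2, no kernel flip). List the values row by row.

22 26
-21 -9

Output[0,0]: The receptive field on the input at this output position is [3 0 -7 / 3 1 4 / 8 -6 2]. Elementwise product with the kernel and sum: 3·-1 + 0·-1 + -7·-2 + 3·1 + 8·1.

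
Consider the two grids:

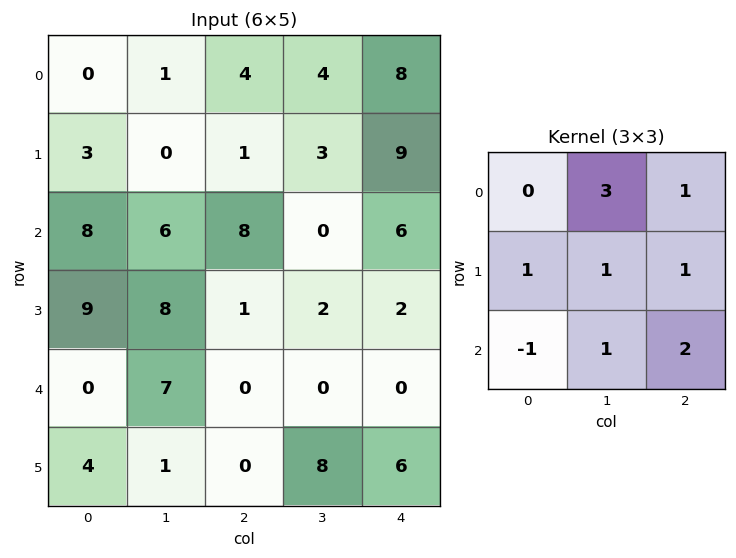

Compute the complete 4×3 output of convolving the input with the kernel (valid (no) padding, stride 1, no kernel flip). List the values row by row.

25 22 37
24 17 37
51 28 11
29 27 28

Output[0,0]: The receptive field on the input at this output position is [0 1 4 / 3 0 1 / 8 6 8]. Elementwise product with the kernel and sum: 1·3 + 4·1 + 3·1 + 0·1 + 1·1 + 8·-1 + 6·1 + 8·2.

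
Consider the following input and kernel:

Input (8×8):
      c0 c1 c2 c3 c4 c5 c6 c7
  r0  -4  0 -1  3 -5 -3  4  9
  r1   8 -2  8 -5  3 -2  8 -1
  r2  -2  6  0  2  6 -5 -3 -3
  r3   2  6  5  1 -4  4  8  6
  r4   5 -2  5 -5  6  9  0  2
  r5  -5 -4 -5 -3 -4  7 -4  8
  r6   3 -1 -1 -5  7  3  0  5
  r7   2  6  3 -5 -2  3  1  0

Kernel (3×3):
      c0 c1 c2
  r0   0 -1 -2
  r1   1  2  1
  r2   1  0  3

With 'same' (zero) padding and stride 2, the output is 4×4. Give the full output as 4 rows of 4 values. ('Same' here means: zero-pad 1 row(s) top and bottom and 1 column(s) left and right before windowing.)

Output[0,0]: The receptive field on the zero-padded input at this output position is [0 0 0 / 0 -4 0 / 0 8 -2]. Elementwise product with the kernel and sum: 0·-1 + 0·-2 + 0·1 + -4·2 + 0·1 + 0·1 + -2·3.
Output[0,1]: The receptive field on the zero-padded input at this output position is [0 0 0 / 0 -1 3 / -2 8 -5]. Elementwise product with the kernel and sum: 0·-1 + 0·-2 + 0·1 + -1·2 + 3·1 + -2·1 + -5·3.

-14 -16 -21 9
16 19 23 2
-18 -17 30 22
36 -6 6 -1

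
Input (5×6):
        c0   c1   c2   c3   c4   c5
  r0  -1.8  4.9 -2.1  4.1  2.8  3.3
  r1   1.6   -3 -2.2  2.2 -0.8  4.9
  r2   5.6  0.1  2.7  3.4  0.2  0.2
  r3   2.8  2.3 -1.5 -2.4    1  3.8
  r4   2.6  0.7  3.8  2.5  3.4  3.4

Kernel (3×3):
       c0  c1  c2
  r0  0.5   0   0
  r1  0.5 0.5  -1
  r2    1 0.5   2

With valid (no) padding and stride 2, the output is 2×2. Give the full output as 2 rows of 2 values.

Output[0,0]: The receptive field on the input at this output position is [-1.8 4.9 -2.1 / 1.6 -3 -2.2 / 5.6 0.1 2.7]. Elementwise product with the kernel and sum: -1.8·0.5 + 1.6·0.5 + -3·0.5 + -2.2·-1 + 5.6·1 + 0.1·0.5 + 2.7·2.

11.65 4.55
17.4 10.25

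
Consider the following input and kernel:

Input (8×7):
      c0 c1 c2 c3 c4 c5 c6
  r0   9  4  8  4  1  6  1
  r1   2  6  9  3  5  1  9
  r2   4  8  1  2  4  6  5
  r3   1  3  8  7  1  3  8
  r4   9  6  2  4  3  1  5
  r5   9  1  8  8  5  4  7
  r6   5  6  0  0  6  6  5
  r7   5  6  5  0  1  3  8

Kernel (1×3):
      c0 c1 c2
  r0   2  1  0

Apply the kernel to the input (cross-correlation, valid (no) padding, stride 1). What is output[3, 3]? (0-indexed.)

15

The receptive field on the input at this output position is [7 1 3]. Elementwise product with the kernel and sum: 7·2 + 1·1.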